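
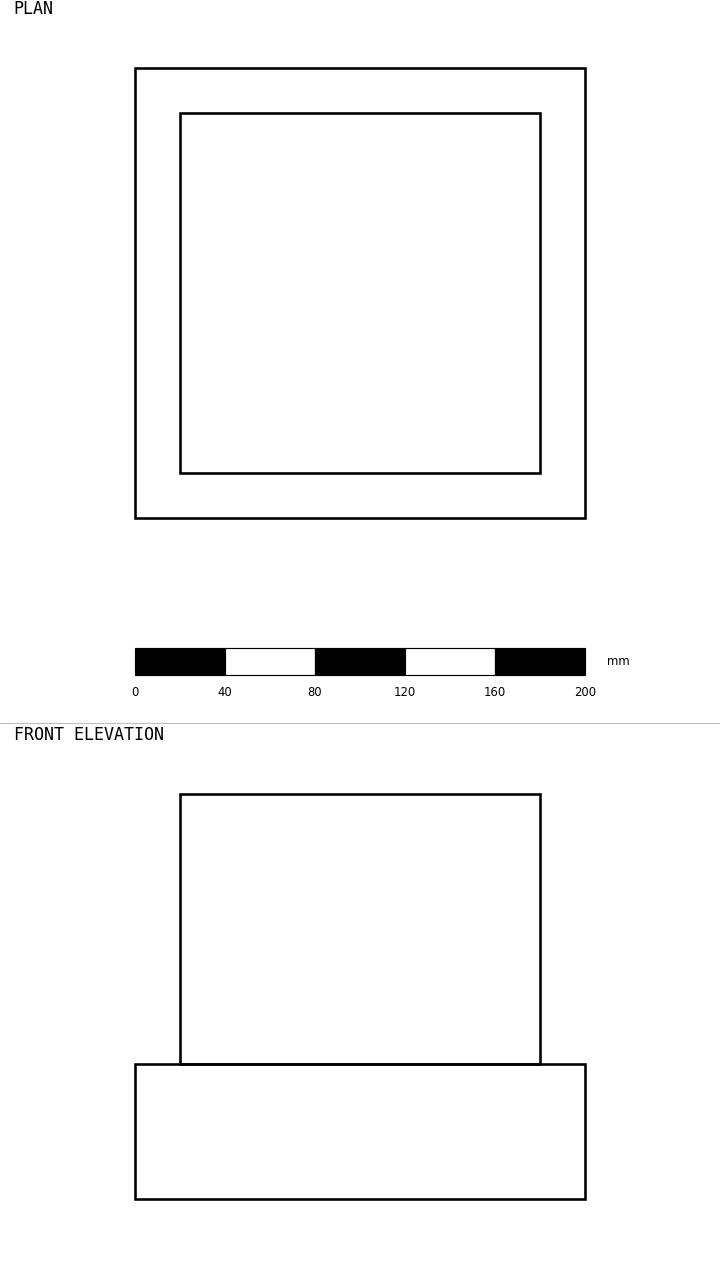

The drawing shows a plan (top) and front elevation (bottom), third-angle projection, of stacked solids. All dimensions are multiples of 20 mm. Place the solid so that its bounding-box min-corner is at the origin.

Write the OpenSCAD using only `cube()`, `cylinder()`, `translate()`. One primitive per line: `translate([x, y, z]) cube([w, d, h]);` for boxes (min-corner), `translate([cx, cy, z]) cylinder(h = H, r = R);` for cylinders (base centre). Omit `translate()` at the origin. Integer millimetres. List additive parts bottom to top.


cube([200, 200, 60]);
translate([20, 20, 60]) cube([160, 160, 120]);


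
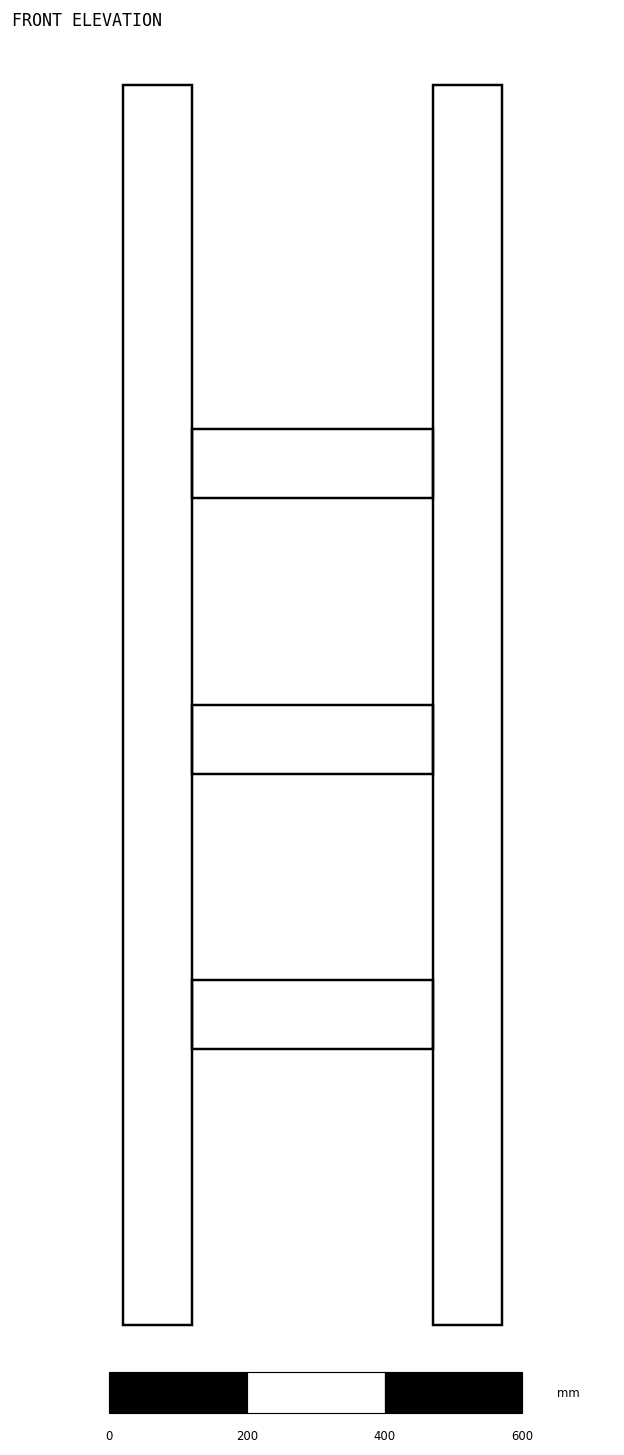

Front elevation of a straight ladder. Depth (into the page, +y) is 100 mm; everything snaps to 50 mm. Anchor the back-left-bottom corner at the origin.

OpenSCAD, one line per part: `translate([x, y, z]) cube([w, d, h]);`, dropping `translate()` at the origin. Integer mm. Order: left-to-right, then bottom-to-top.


cube([100, 100, 1800]);
translate([100, 0, 400]) cube([350, 100, 100]);
translate([100, 0, 800]) cube([350, 100, 100]);
translate([100, 0, 1200]) cube([350, 100, 100]);
translate([450, 0, 0]) cube([100, 100, 1800]);


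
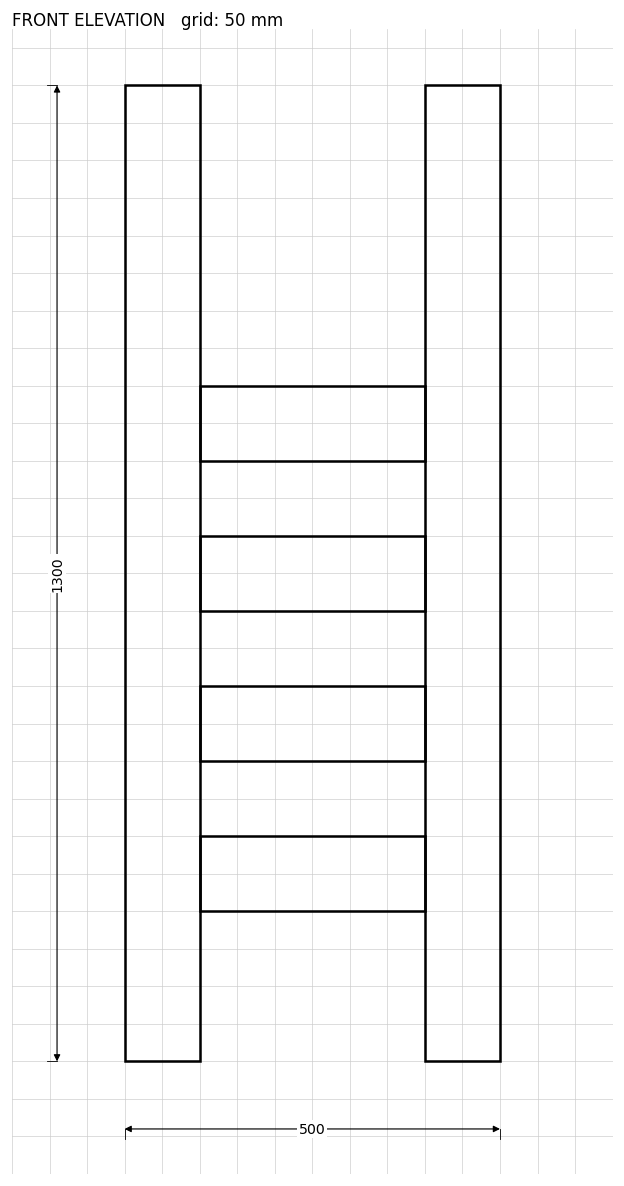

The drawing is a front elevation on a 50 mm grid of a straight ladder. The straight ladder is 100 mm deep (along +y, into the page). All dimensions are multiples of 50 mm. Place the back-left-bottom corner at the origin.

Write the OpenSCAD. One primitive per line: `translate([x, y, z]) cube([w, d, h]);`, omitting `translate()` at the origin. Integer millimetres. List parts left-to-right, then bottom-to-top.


cube([100, 100, 1300]);
translate([100, 0, 200]) cube([300, 100, 100]);
translate([100, 0, 400]) cube([300, 100, 100]);
translate([100, 0, 600]) cube([300, 100, 100]);
translate([100, 0, 800]) cube([300, 100, 100]);
translate([400, 0, 0]) cube([100, 100, 1300]);


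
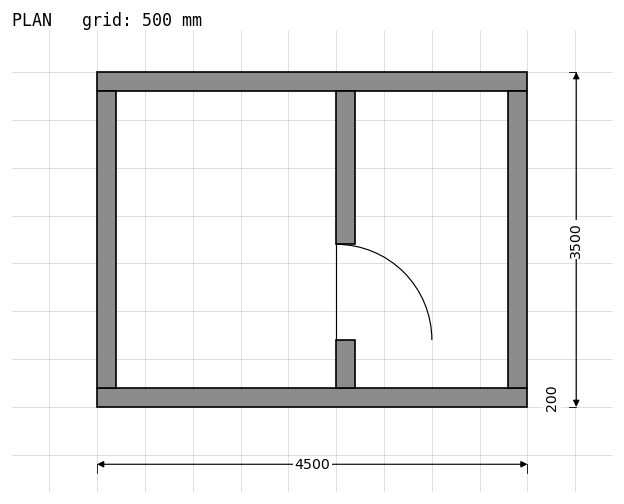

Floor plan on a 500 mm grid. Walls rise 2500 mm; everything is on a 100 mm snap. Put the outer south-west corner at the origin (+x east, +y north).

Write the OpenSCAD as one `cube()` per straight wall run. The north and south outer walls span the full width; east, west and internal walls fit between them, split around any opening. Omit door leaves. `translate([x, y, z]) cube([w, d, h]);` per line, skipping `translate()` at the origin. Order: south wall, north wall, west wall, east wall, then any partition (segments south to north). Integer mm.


cube([4500, 200, 2500]);
translate([0, 3300, 0]) cube([4500, 200, 2500]);
translate([0, 200, 0]) cube([200, 3100, 2500]);
translate([4300, 200, 0]) cube([200, 3100, 2500]);
translate([2500, 200, 0]) cube([200, 500, 2500]);
translate([2500, 1700, 0]) cube([200, 1600, 2500]);


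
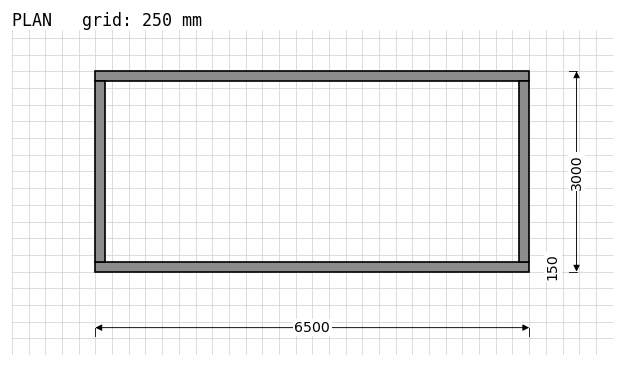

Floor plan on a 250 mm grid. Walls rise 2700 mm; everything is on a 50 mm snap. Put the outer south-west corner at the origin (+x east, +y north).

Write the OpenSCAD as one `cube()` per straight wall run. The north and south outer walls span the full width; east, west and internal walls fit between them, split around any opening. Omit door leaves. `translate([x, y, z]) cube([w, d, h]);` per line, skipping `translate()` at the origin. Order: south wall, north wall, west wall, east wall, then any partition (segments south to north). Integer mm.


cube([6500, 150, 2700]);
translate([0, 2850, 0]) cube([6500, 150, 2700]);
translate([0, 150, 0]) cube([150, 2700, 2700]);
translate([6350, 150, 0]) cube([150, 2700, 2700]);


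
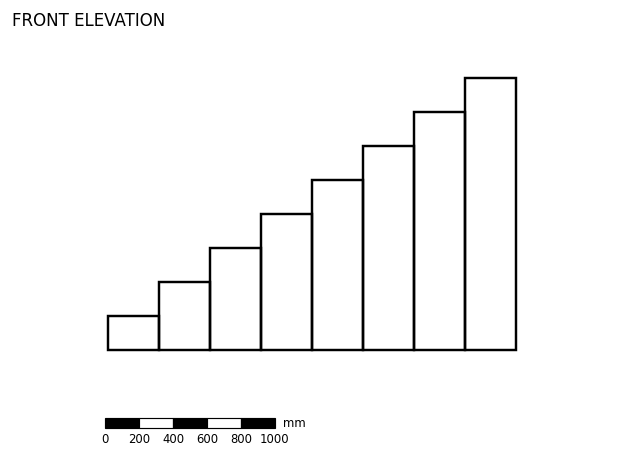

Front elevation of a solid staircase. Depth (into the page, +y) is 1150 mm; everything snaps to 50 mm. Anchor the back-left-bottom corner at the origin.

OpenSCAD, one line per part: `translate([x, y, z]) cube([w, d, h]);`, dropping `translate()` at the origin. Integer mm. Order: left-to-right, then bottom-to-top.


cube([300, 1150, 200]);
translate([300, 0, 0]) cube([300, 1150, 400]);
translate([600, 0, 0]) cube([300, 1150, 600]);
translate([900, 0, 0]) cube([300, 1150, 800]);
translate([1200, 0, 0]) cube([300, 1150, 1000]);
translate([1500, 0, 0]) cube([300, 1150, 1200]);
translate([1800, 0, 0]) cube([300, 1150, 1400]);
translate([2100, 0, 0]) cube([300, 1150, 1600]);


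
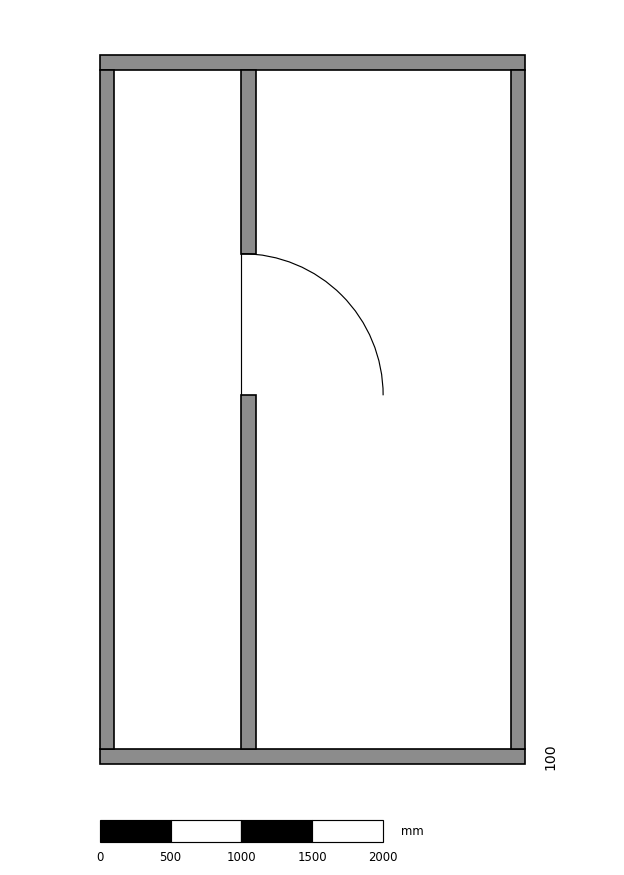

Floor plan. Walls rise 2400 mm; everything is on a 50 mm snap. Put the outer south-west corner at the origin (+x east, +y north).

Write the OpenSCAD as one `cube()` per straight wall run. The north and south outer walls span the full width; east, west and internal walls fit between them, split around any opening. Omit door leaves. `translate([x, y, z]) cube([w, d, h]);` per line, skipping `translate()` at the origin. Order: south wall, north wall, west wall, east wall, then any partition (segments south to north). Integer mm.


cube([3000, 100, 2400]);
translate([0, 4900, 0]) cube([3000, 100, 2400]);
translate([0, 100, 0]) cube([100, 4800, 2400]);
translate([2900, 100, 0]) cube([100, 4800, 2400]);
translate([1000, 100, 0]) cube([100, 2500, 2400]);
translate([1000, 3600, 0]) cube([100, 1300, 2400]);


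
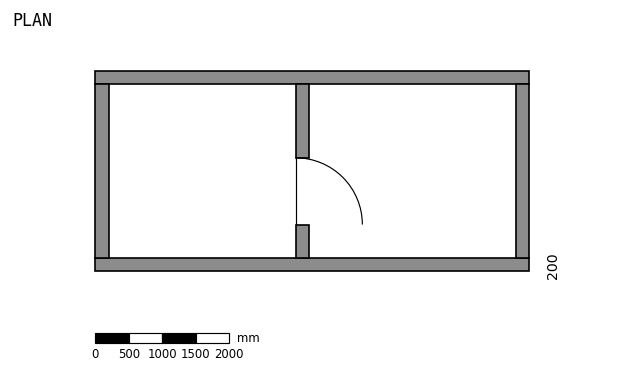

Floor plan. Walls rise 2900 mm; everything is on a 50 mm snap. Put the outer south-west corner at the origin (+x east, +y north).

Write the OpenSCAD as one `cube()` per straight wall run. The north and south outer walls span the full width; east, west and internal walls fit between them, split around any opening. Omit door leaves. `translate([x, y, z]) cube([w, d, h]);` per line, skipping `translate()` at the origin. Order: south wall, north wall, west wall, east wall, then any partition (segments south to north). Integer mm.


cube([6500, 200, 2900]);
translate([0, 2800, 0]) cube([6500, 200, 2900]);
translate([0, 200, 0]) cube([200, 2600, 2900]);
translate([6300, 200, 0]) cube([200, 2600, 2900]);
translate([3000, 200, 0]) cube([200, 500, 2900]);
translate([3000, 1700, 0]) cube([200, 1100, 2900]);


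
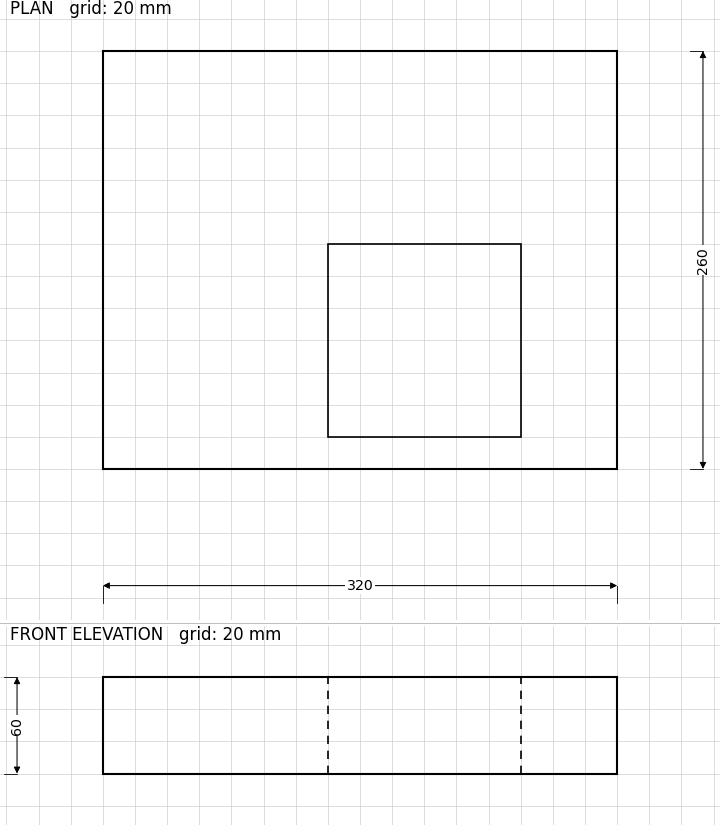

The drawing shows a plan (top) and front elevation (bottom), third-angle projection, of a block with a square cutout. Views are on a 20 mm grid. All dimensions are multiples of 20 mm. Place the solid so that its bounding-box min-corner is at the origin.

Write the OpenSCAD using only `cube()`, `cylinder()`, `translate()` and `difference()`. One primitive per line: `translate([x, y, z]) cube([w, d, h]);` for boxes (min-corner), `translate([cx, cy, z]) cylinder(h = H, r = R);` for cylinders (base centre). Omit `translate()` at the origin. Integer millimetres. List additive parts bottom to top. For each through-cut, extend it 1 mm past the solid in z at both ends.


difference() {
  cube([320, 260, 60]);
  translate([140, 20, -1]) cube([120, 120, 62]);
}


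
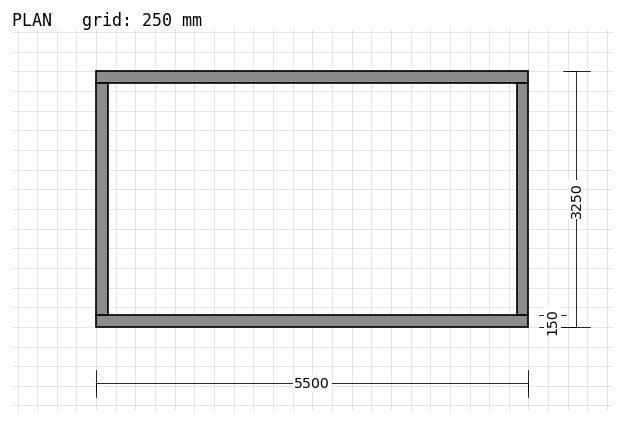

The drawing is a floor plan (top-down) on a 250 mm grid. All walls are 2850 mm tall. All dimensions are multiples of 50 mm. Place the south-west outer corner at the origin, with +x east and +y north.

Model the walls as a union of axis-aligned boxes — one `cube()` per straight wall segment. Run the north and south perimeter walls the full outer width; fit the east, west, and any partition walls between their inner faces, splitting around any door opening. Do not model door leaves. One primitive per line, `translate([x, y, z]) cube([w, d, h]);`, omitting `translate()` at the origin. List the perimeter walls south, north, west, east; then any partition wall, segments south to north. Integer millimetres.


cube([5500, 150, 2850]);
translate([0, 3100, 0]) cube([5500, 150, 2850]);
translate([0, 150, 0]) cube([150, 2950, 2850]);
translate([5350, 150, 0]) cube([150, 2950, 2850]);


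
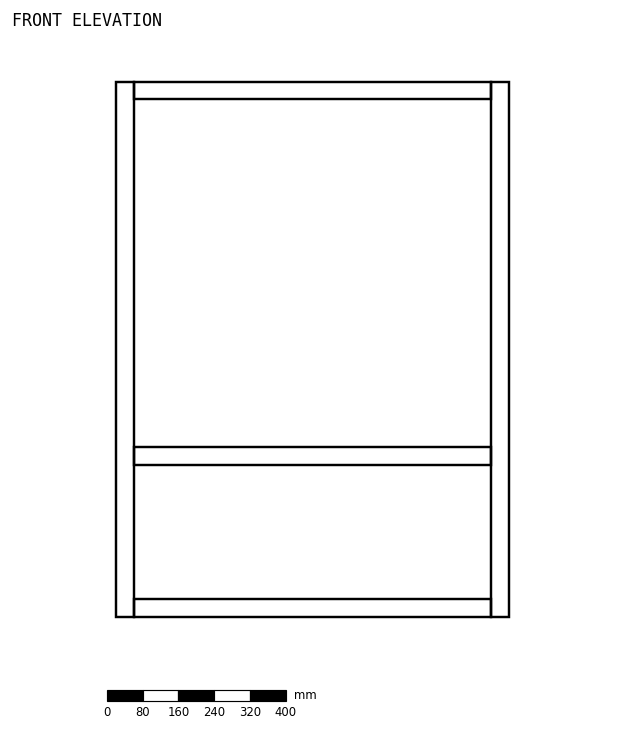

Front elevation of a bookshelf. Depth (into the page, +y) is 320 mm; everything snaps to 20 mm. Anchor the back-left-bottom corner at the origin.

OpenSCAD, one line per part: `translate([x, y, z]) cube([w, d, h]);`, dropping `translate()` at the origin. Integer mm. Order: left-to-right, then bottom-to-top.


cube([40, 320, 1200]);
translate([40, 0, 0]) cube([800, 320, 40]);
translate([40, 0, 340]) cube([800, 320, 40]);
translate([40, 0, 1160]) cube([800, 320, 40]);
translate([840, 0, 0]) cube([40, 320, 1200]);


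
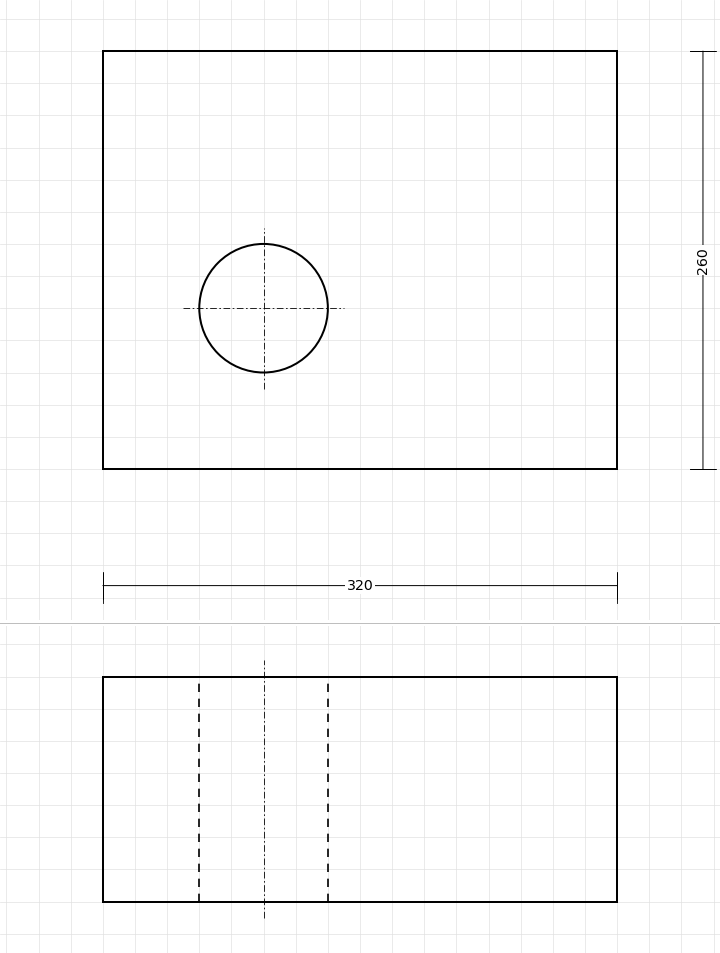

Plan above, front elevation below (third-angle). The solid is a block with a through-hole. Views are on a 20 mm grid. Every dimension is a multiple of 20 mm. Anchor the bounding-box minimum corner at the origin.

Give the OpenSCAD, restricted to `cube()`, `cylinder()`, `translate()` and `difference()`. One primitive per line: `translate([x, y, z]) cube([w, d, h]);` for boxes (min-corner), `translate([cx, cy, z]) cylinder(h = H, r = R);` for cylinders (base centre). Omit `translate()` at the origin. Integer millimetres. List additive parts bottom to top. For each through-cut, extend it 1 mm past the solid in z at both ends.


difference() {
  cube([320, 260, 140]);
  translate([100, 100, -1]) cylinder(h = 142, r = 40);
}


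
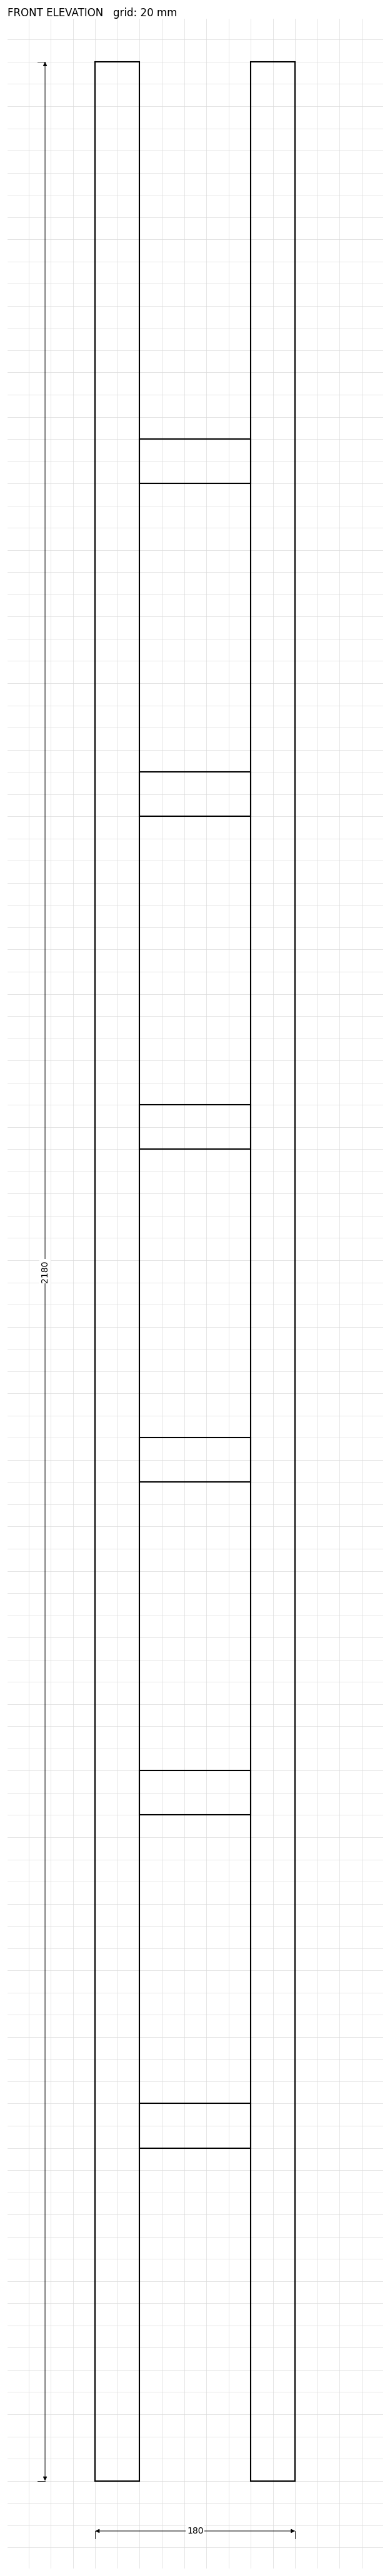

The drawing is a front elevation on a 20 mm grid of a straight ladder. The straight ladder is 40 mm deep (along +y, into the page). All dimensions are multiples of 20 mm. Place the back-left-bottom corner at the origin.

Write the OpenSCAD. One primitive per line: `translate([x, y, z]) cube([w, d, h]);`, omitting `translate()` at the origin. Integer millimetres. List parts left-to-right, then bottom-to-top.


cube([40, 40, 2180]);
translate([40, 0, 300]) cube([100, 40, 40]);
translate([40, 0, 600]) cube([100, 40, 40]);
translate([40, 0, 900]) cube([100, 40, 40]);
translate([40, 0, 1200]) cube([100, 40, 40]);
translate([40, 0, 1500]) cube([100, 40, 40]);
translate([40, 0, 1800]) cube([100, 40, 40]);
translate([140, 0, 0]) cube([40, 40, 2180]);


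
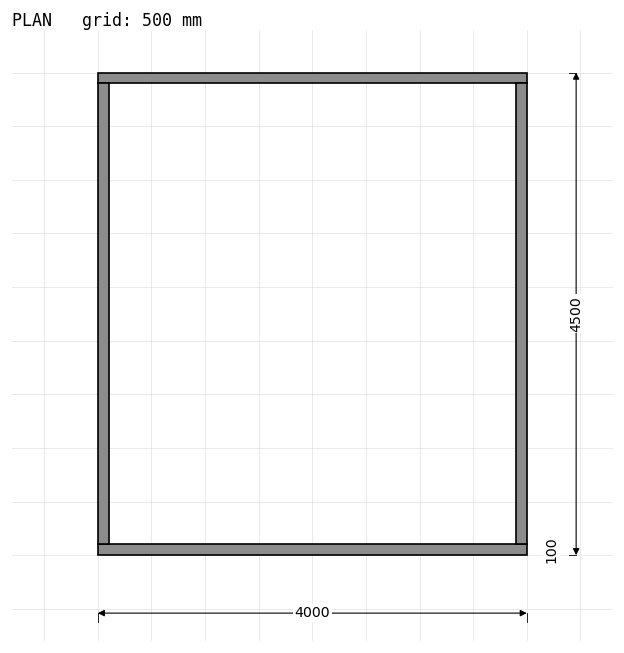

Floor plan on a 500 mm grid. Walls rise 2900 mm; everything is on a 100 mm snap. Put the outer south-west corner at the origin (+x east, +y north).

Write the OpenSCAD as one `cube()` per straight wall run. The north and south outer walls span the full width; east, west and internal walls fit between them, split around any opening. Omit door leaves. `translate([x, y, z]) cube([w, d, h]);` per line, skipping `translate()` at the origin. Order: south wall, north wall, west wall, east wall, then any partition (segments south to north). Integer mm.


cube([4000, 100, 2900]);
translate([0, 4400, 0]) cube([4000, 100, 2900]);
translate([0, 100, 0]) cube([100, 4300, 2900]);
translate([3900, 100, 0]) cube([100, 4300, 2900]);


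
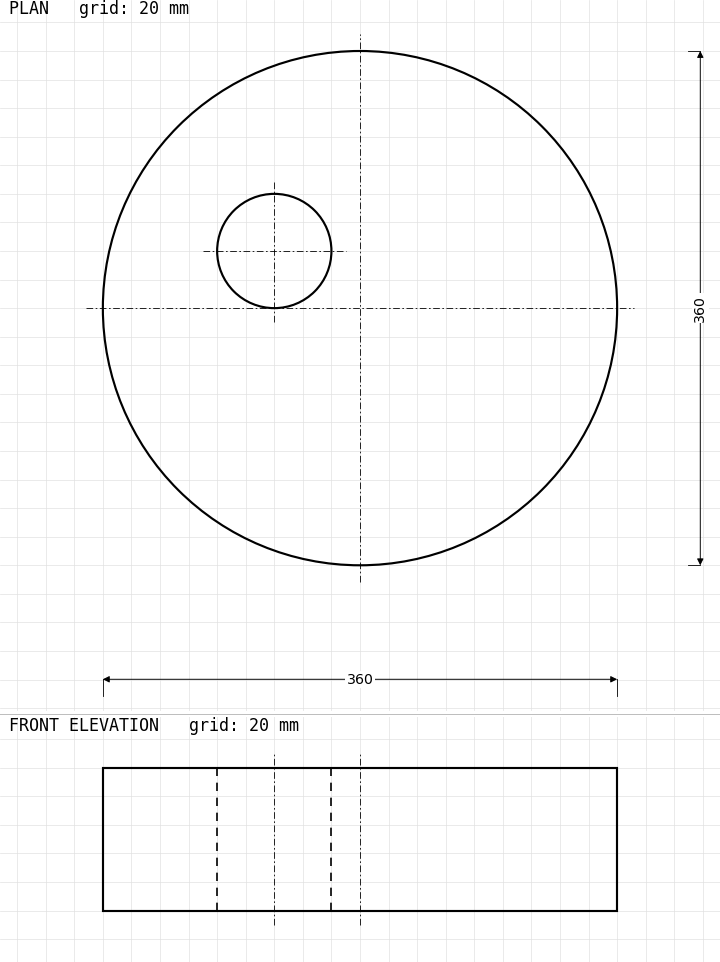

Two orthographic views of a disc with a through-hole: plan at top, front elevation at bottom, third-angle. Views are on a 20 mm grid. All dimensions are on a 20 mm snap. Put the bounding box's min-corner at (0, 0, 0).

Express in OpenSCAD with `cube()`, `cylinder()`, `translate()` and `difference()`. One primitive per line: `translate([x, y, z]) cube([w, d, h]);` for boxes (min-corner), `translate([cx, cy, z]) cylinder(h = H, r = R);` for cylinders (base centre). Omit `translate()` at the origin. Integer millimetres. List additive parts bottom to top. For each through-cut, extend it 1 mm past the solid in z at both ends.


difference() {
  translate([180, 180, 0]) cylinder(h = 100, r = 180);
  translate([120, 220, -1]) cylinder(h = 102, r = 40);
}


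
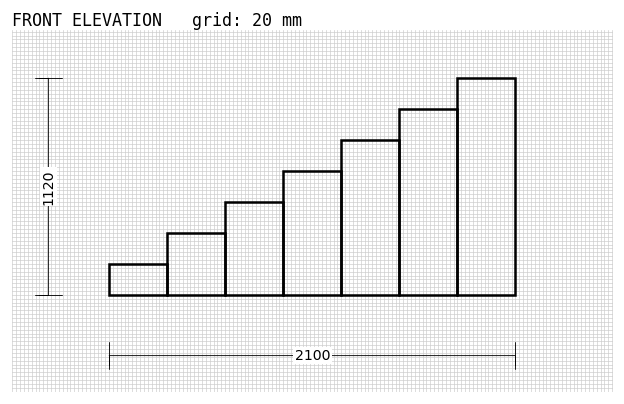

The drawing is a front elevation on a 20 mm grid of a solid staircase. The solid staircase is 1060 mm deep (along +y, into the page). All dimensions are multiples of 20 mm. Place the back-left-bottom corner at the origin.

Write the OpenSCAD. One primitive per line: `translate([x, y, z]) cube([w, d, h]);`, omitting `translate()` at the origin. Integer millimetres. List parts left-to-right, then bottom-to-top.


cube([300, 1060, 160]);
translate([300, 0, 0]) cube([300, 1060, 320]);
translate([600, 0, 0]) cube([300, 1060, 480]);
translate([900, 0, 0]) cube([300, 1060, 640]);
translate([1200, 0, 0]) cube([300, 1060, 800]);
translate([1500, 0, 0]) cube([300, 1060, 960]);
translate([1800, 0, 0]) cube([300, 1060, 1120]);


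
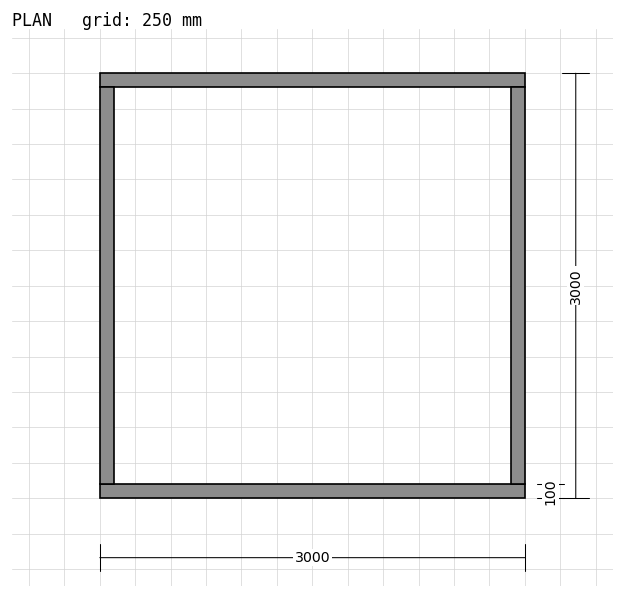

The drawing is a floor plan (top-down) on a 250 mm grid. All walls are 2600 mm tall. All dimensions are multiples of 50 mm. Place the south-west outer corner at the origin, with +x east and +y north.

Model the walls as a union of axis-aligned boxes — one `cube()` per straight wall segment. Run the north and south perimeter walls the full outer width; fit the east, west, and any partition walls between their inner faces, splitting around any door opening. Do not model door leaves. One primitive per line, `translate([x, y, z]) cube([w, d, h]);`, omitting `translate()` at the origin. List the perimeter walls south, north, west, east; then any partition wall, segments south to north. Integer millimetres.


cube([3000, 100, 2600]);
translate([0, 2900, 0]) cube([3000, 100, 2600]);
translate([0, 100, 0]) cube([100, 2800, 2600]);
translate([2900, 100, 0]) cube([100, 2800, 2600]);


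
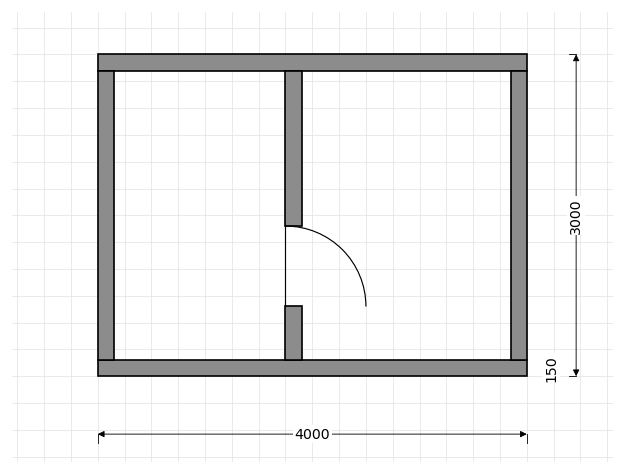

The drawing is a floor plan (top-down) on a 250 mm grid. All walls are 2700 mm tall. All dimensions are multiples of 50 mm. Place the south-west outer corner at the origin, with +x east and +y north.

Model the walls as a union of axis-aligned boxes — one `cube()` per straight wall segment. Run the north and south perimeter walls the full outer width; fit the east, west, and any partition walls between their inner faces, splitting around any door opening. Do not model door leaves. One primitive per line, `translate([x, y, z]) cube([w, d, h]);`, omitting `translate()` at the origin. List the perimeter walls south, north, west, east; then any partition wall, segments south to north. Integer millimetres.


cube([4000, 150, 2700]);
translate([0, 2850, 0]) cube([4000, 150, 2700]);
translate([0, 150, 0]) cube([150, 2700, 2700]);
translate([3850, 150, 0]) cube([150, 2700, 2700]);
translate([1750, 150, 0]) cube([150, 500, 2700]);
translate([1750, 1400, 0]) cube([150, 1450, 2700]);


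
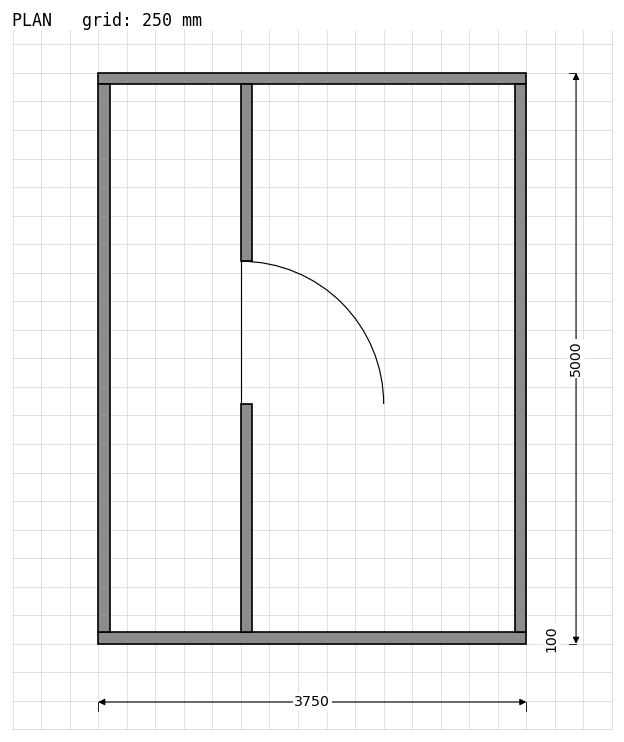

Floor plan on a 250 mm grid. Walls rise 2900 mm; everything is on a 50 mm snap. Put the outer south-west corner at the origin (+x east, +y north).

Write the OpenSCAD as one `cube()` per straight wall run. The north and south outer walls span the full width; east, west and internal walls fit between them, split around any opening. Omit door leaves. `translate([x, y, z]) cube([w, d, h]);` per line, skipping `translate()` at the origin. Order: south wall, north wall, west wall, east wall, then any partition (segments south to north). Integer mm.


cube([3750, 100, 2900]);
translate([0, 4900, 0]) cube([3750, 100, 2900]);
translate([0, 100, 0]) cube([100, 4800, 2900]);
translate([3650, 100, 0]) cube([100, 4800, 2900]);
translate([1250, 100, 0]) cube([100, 2000, 2900]);
translate([1250, 3350, 0]) cube([100, 1550, 2900]);


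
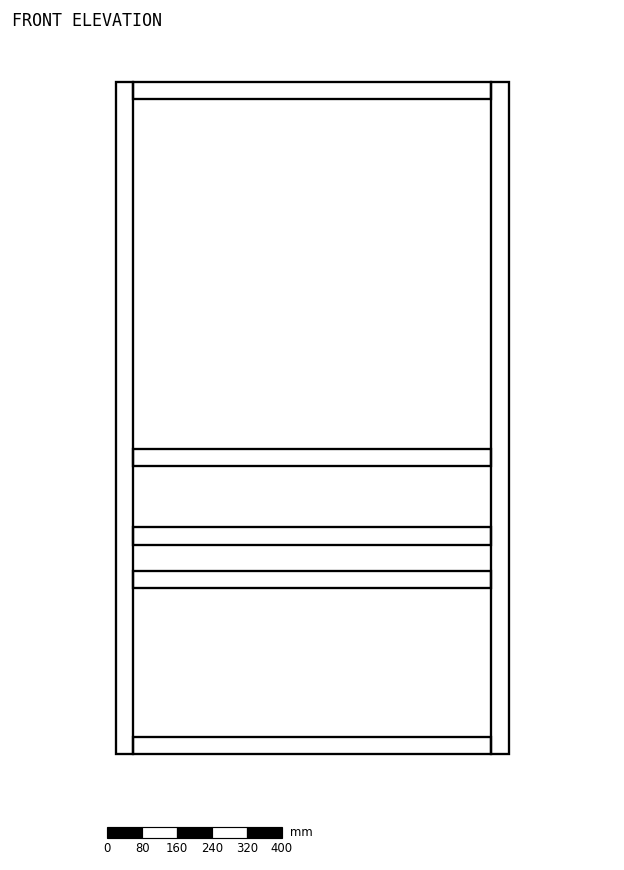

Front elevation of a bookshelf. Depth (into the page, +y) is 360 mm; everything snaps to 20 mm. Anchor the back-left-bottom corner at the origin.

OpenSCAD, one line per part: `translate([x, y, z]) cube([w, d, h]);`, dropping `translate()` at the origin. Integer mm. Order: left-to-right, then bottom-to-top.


cube([40, 360, 1540]);
translate([40, 0, 0]) cube([820, 360, 40]);
translate([40, 0, 380]) cube([820, 360, 40]);
translate([40, 0, 480]) cube([820, 360, 40]);
translate([40, 0, 660]) cube([820, 360, 40]);
translate([40, 0, 1500]) cube([820, 360, 40]);
translate([860, 0, 0]) cube([40, 360, 1540]);


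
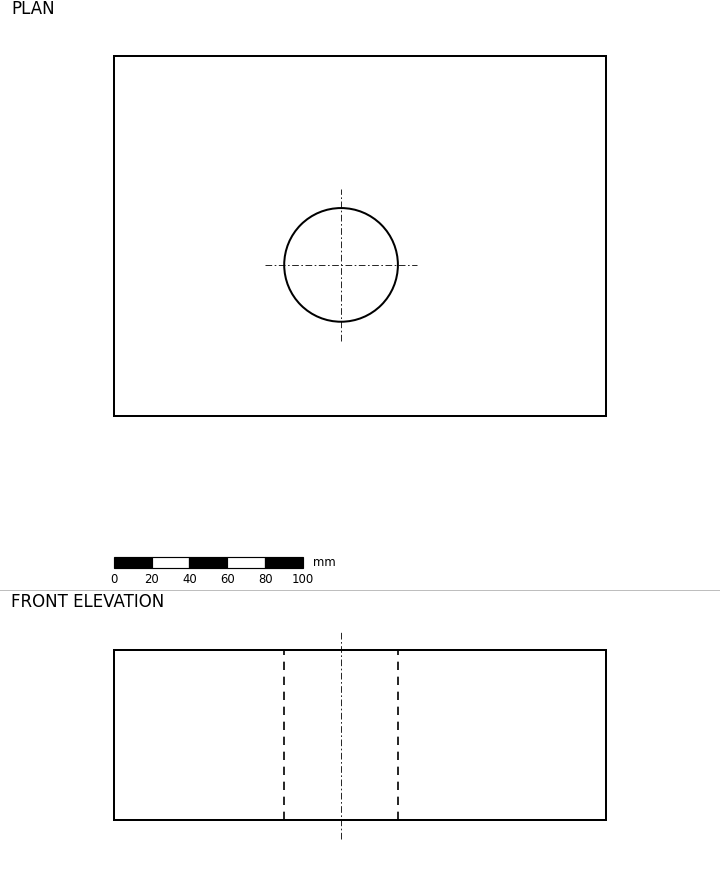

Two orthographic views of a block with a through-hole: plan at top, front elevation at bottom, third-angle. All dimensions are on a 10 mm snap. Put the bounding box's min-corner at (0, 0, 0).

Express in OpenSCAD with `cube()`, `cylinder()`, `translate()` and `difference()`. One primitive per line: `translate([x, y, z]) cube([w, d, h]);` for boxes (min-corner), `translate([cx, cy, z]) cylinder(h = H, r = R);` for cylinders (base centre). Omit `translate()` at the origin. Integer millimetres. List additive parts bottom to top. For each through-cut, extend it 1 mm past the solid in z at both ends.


difference() {
  cube([260, 190, 90]);
  translate([120, 80, -1]) cylinder(h = 92, r = 30);
}


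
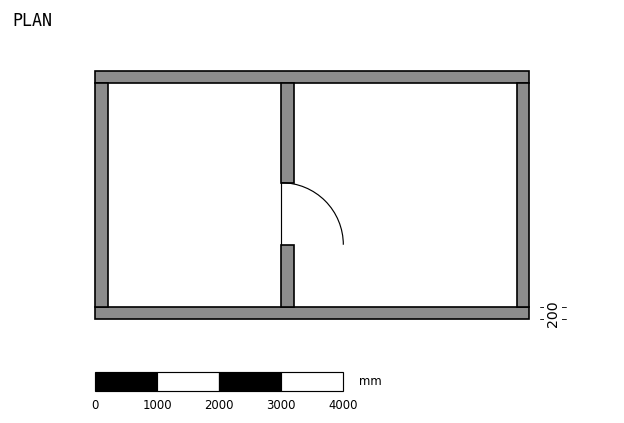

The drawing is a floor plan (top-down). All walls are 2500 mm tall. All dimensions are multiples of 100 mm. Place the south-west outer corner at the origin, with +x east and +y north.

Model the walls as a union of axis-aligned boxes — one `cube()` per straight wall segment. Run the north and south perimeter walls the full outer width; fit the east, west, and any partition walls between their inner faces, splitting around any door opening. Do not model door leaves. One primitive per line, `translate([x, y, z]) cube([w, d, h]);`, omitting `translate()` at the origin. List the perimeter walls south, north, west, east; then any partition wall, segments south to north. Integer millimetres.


cube([7000, 200, 2500]);
translate([0, 3800, 0]) cube([7000, 200, 2500]);
translate([0, 200, 0]) cube([200, 3600, 2500]);
translate([6800, 200, 0]) cube([200, 3600, 2500]);
translate([3000, 200, 0]) cube([200, 1000, 2500]);
translate([3000, 2200, 0]) cube([200, 1600, 2500]);


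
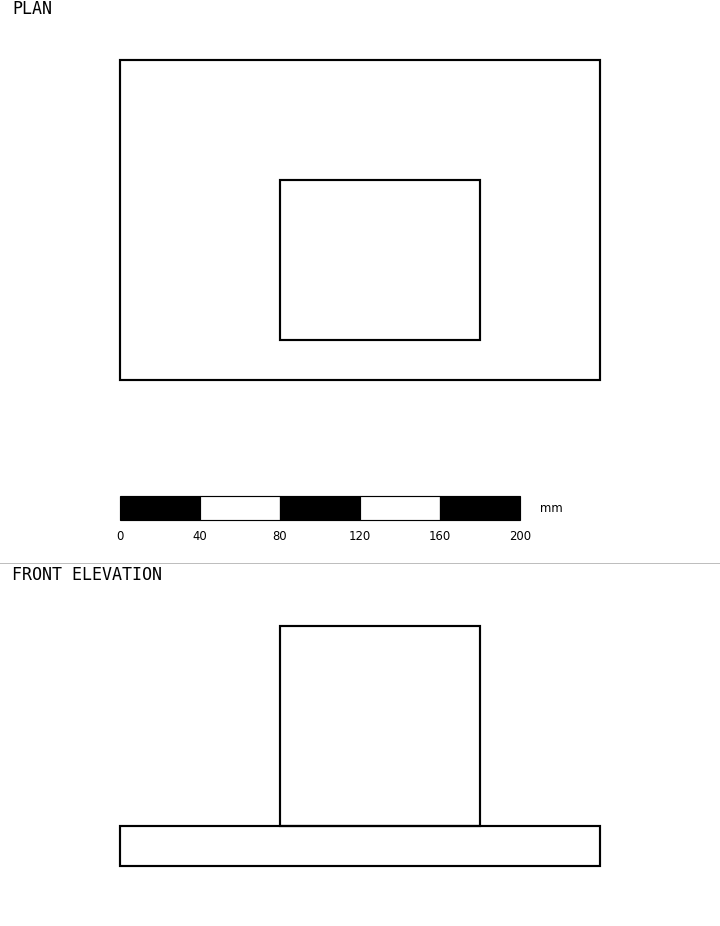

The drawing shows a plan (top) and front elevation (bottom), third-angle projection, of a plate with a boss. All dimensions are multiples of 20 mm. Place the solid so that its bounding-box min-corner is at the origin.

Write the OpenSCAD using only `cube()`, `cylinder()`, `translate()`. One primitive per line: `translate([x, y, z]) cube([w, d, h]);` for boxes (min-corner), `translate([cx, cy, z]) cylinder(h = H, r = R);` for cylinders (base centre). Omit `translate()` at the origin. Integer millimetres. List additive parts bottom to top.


cube([240, 160, 20]);
translate([80, 20, 20]) cube([100, 80, 100]);


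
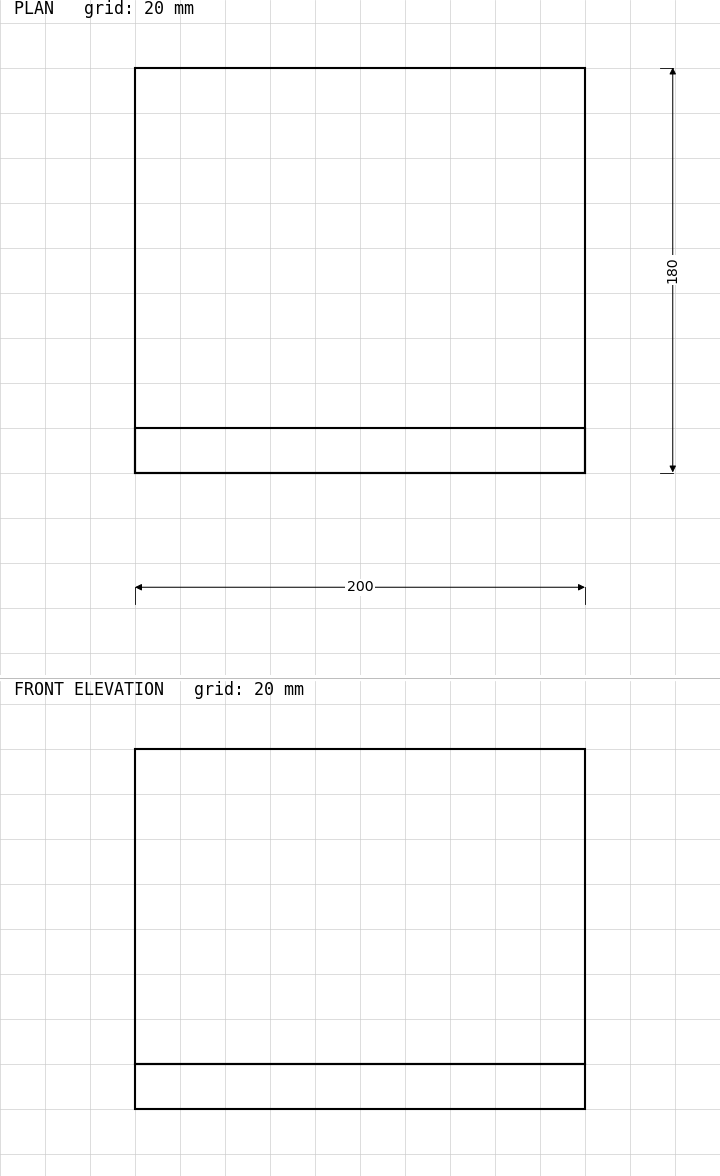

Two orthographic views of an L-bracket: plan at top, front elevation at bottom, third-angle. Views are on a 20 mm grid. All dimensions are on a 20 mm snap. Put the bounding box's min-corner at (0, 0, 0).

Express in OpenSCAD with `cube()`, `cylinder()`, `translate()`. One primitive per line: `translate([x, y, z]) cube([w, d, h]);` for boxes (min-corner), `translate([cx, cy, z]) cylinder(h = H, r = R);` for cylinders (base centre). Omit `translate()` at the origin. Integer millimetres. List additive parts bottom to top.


cube([200, 180, 20]);
translate([0, 0, 20]) cube([200, 20, 140]);


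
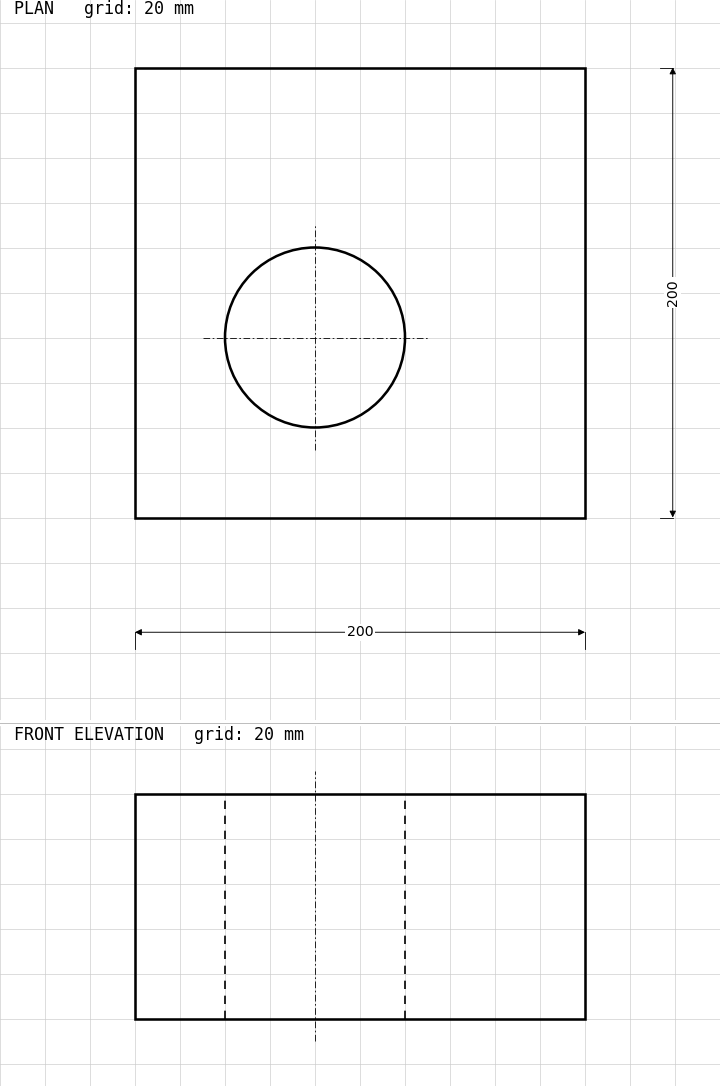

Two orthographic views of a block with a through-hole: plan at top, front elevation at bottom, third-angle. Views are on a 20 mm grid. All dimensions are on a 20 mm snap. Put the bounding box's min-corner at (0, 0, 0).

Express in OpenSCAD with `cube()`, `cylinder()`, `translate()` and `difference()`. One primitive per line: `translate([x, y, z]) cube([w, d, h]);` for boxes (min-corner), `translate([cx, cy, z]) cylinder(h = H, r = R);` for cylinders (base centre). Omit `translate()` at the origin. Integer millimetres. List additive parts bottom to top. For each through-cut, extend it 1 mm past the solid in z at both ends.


difference() {
  cube([200, 200, 100]);
  translate([80, 80, -1]) cylinder(h = 102, r = 40);
}


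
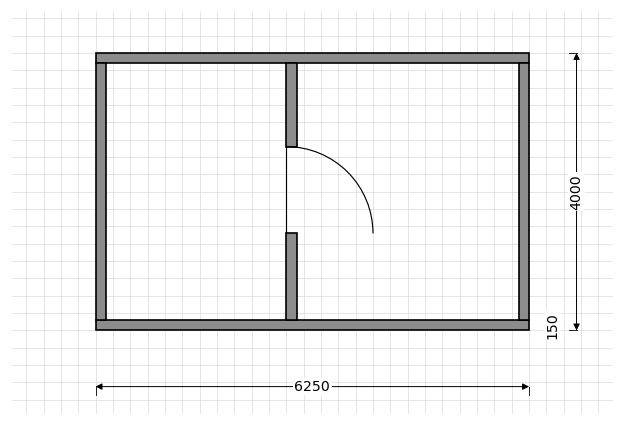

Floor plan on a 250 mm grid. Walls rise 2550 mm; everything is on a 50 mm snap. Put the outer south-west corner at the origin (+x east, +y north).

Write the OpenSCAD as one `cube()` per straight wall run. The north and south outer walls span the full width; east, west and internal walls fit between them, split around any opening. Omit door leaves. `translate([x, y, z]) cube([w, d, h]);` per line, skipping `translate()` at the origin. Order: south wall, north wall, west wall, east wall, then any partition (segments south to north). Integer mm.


cube([6250, 150, 2550]);
translate([0, 3850, 0]) cube([6250, 150, 2550]);
translate([0, 150, 0]) cube([150, 3700, 2550]);
translate([6100, 150, 0]) cube([150, 3700, 2550]);
translate([2750, 150, 0]) cube([150, 1250, 2550]);
translate([2750, 2650, 0]) cube([150, 1200, 2550]);


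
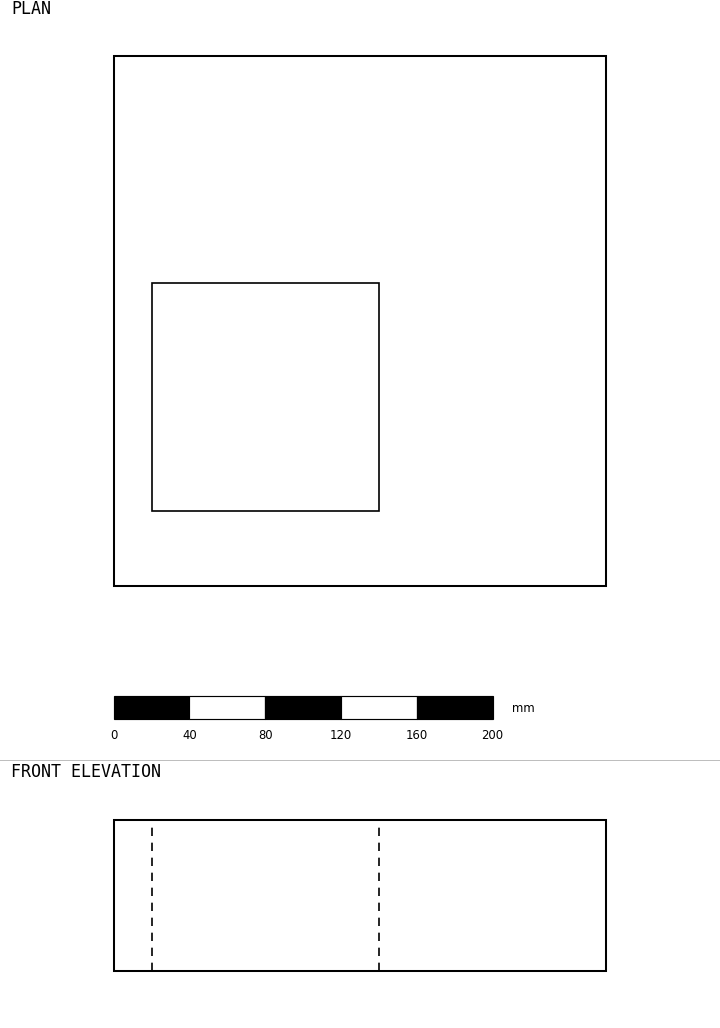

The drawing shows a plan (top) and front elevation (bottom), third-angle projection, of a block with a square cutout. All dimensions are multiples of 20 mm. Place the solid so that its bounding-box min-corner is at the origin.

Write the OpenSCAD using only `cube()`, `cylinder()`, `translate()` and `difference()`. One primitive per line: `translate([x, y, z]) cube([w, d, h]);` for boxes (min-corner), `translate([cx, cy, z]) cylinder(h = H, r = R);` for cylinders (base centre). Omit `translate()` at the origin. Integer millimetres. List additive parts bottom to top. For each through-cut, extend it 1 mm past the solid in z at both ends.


difference() {
  cube([260, 280, 80]);
  translate([20, 40, -1]) cube([120, 120, 82]);
}


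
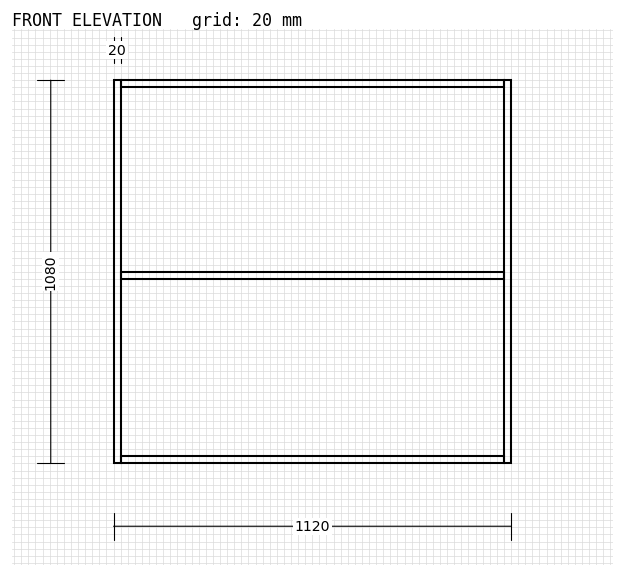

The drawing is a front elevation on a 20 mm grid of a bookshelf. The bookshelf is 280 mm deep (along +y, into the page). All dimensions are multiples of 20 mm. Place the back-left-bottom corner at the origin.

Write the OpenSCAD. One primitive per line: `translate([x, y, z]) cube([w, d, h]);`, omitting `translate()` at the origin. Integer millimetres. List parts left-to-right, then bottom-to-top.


cube([20, 280, 1080]);
translate([20, 0, 0]) cube([1080, 280, 20]);
translate([20, 0, 520]) cube([1080, 280, 20]);
translate([20, 0, 1060]) cube([1080, 280, 20]);
translate([1100, 0, 0]) cube([20, 280, 1080]);


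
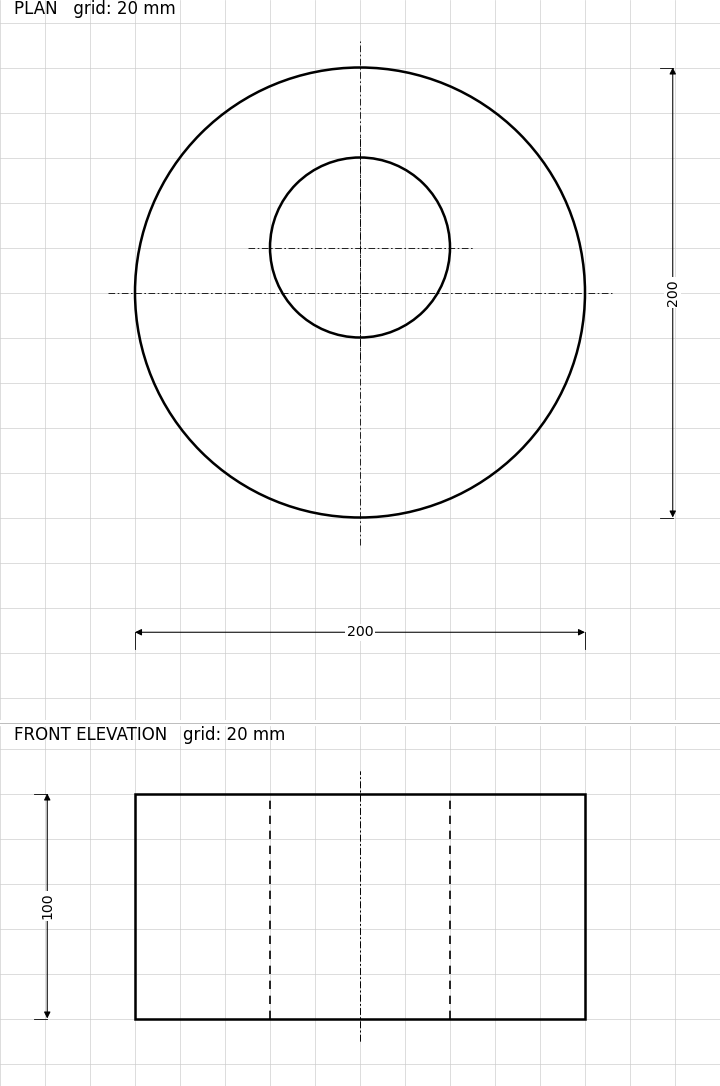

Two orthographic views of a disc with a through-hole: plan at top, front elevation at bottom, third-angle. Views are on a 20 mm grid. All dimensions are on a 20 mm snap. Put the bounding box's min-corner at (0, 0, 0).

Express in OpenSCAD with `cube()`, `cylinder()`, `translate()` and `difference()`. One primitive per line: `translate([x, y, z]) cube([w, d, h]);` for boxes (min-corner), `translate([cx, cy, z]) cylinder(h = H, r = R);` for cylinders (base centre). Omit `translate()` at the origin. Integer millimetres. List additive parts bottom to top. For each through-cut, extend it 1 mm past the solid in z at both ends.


difference() {
  translate([100, 100, 0]) cylinder(h = 100, r = 100);
  translate([100, 120, -1]) cylinder(h = 102, r = 40);
}


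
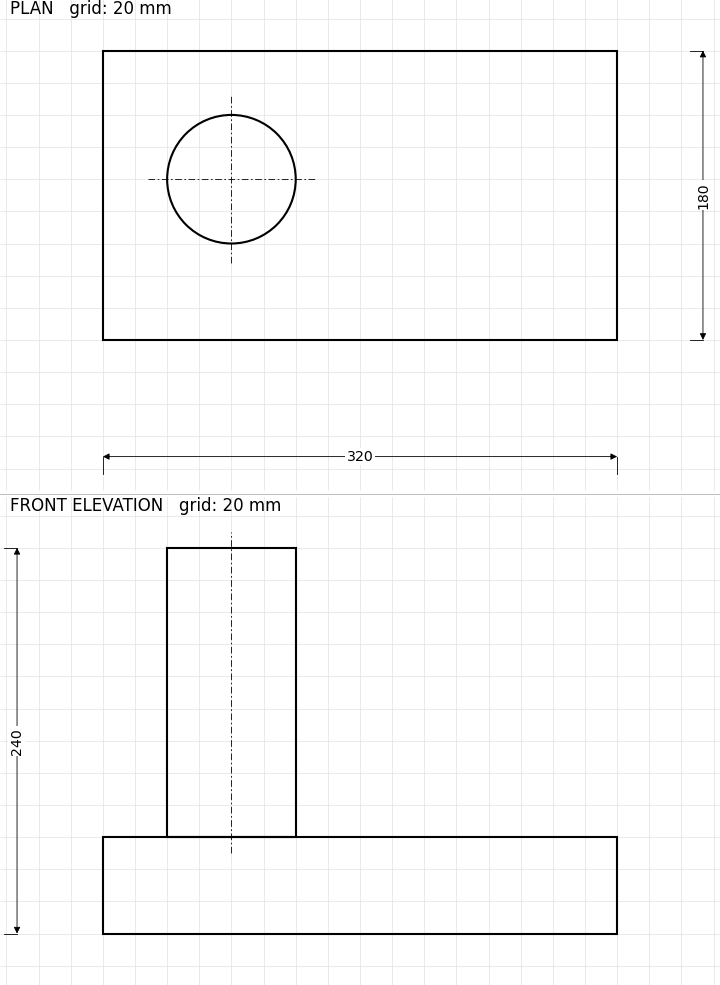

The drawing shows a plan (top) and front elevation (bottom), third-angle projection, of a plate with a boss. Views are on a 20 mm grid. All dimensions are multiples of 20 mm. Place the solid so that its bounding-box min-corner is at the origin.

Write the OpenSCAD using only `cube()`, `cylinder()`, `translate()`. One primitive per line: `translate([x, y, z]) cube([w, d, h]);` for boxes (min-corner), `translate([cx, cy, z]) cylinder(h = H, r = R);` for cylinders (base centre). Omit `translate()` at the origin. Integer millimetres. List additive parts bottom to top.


cube([320, 180, 60]);
translate([80, 100, 60]) cylinder(h = 180, r = 40);


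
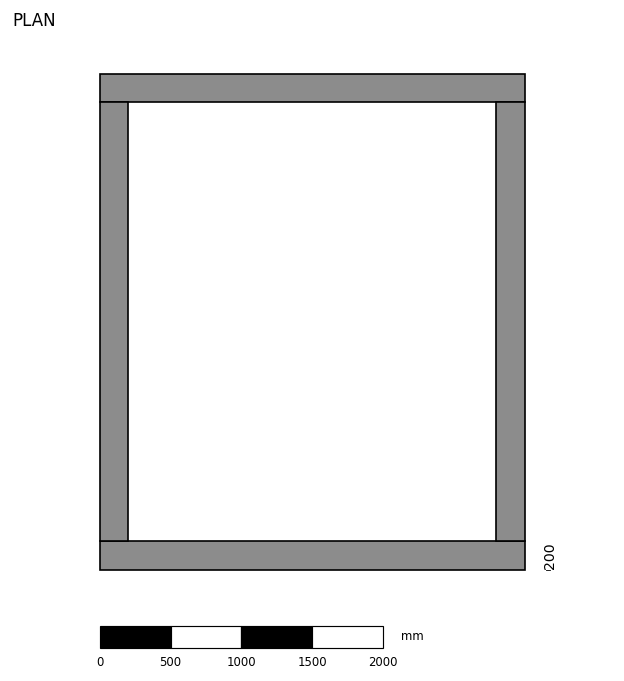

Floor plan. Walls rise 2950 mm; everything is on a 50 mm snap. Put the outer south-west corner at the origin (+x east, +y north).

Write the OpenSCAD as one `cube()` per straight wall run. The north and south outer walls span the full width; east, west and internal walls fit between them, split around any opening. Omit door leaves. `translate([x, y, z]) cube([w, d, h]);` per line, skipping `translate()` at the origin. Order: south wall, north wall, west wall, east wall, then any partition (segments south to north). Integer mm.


cube([3000, 200, 2950]);
translate([0, 3300, 0]) cube([3000, 200, 2950]);
translate([0, 200, 0]) cube([200, 3100, 2950]);
translate([2800, 200, 0]) cube([200, 3100, 2950]);


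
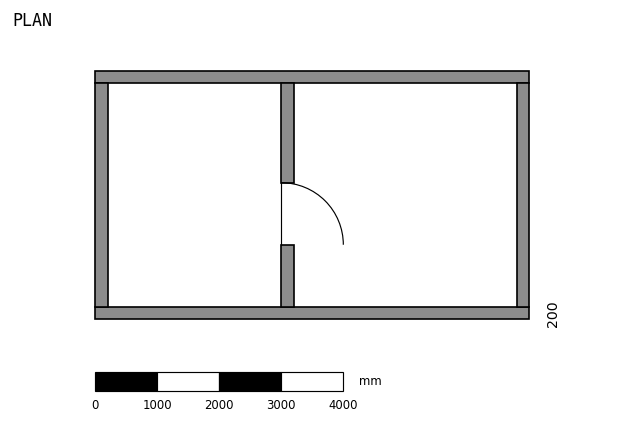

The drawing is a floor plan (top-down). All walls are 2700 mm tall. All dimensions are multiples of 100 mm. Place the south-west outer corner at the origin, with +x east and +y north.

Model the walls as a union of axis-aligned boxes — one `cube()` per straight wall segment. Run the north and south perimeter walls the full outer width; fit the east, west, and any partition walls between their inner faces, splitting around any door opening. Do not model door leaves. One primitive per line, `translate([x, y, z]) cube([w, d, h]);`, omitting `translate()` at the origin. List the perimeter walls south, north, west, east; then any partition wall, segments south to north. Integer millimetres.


cube([7000, 200, 2700]);
translate([0, 3800, 0]) cube([7000, 200, 2700]);
translate([0, 200, 0]) cube([200, 3600, 2700]);
translate([6800, 200, 0]) cube([200, 3600, 2700]);
translate([3000, 200, 0]) cube([200, 1000, 2700]);
translate([3000, 2200, 0]) cube([200, 1600, 2700]);


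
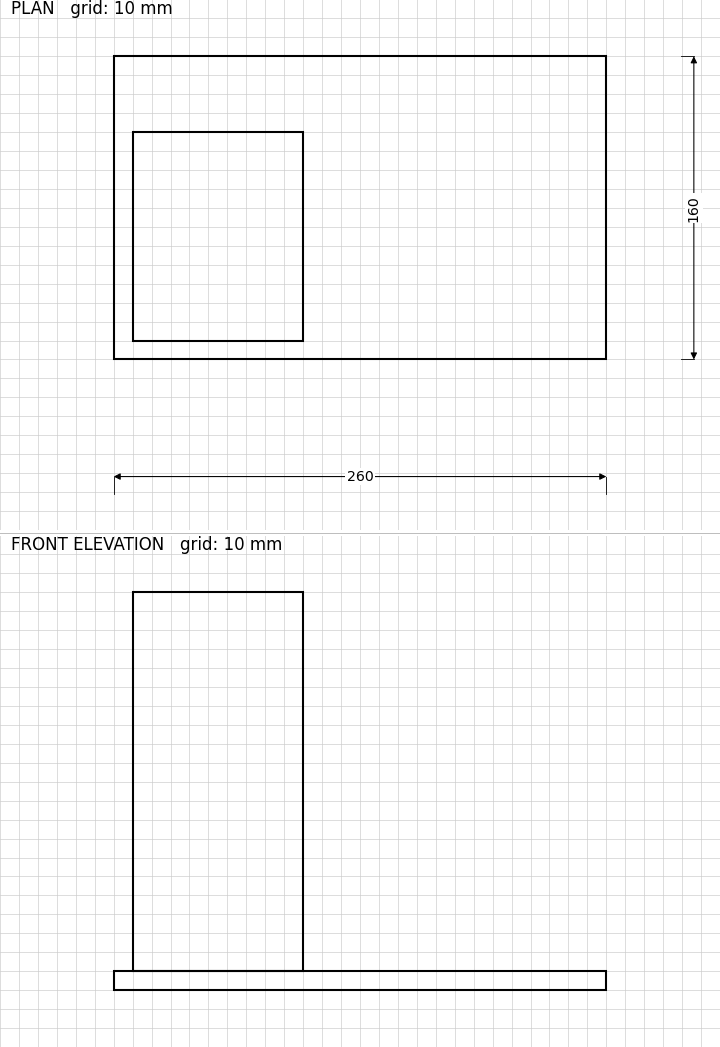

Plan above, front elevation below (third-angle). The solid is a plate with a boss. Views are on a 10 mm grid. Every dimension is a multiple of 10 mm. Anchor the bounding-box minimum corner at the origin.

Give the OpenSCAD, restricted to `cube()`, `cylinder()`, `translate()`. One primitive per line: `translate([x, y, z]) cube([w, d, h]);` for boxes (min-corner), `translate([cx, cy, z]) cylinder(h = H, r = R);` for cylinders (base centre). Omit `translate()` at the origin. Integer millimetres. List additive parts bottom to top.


cube([260, 160, 10]);
translate([10, 10, 10]) cube([90, 110, 200]);


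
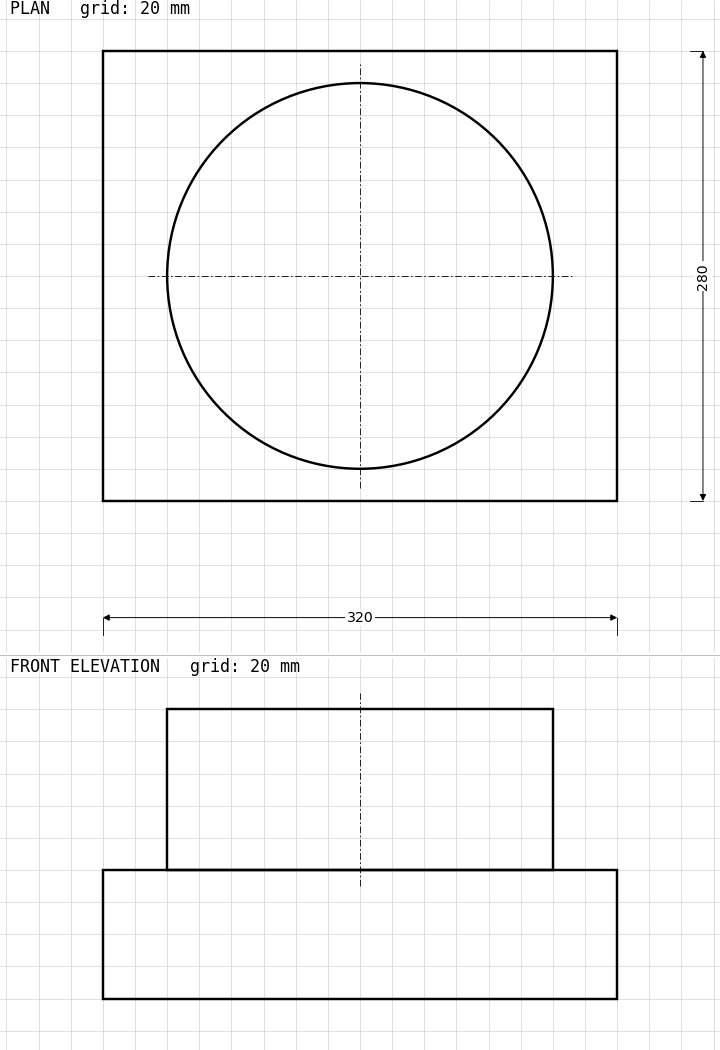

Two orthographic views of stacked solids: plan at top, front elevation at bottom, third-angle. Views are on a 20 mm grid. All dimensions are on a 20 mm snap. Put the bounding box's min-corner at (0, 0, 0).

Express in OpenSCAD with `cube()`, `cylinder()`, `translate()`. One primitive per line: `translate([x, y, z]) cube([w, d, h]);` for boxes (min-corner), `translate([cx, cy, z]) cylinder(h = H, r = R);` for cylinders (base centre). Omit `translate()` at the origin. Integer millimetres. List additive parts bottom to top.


cube([320, 280, 80]);
translate([160, 140, 80]) cylinder(h = 100, r = 120);


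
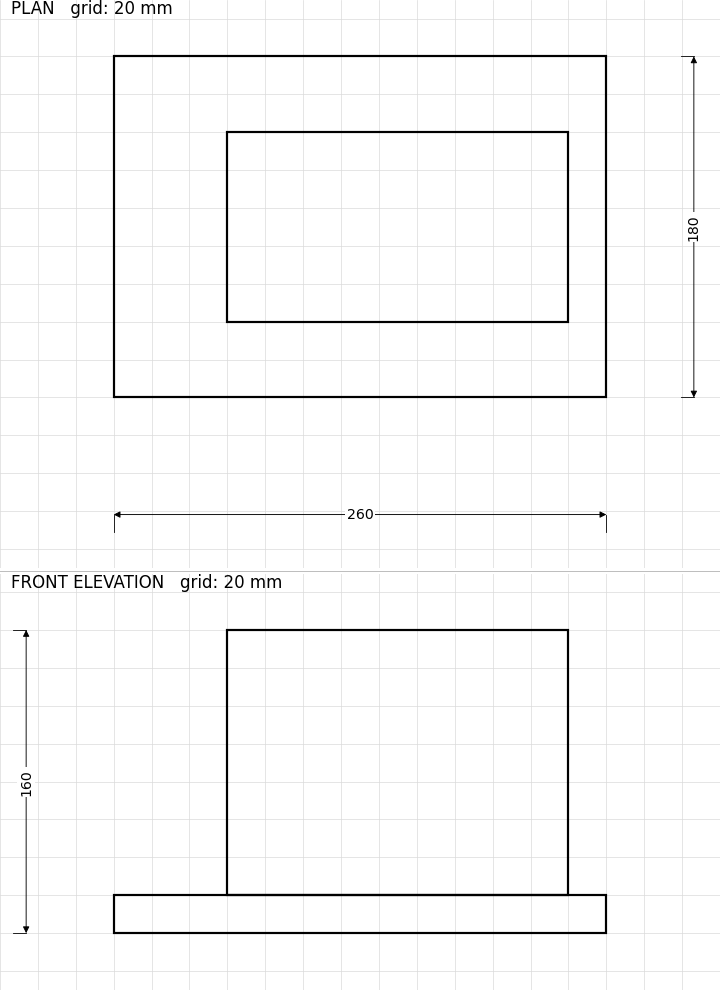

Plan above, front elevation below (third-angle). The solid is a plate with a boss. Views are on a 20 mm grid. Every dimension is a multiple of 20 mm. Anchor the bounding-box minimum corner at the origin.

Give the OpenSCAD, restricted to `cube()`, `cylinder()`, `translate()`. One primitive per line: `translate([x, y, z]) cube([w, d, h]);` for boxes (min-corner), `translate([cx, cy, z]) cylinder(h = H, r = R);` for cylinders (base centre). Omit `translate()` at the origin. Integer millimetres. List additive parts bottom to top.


cube([260, 180, 20]);
translate([60, 40, 20]) cube([180, 100, 140]);


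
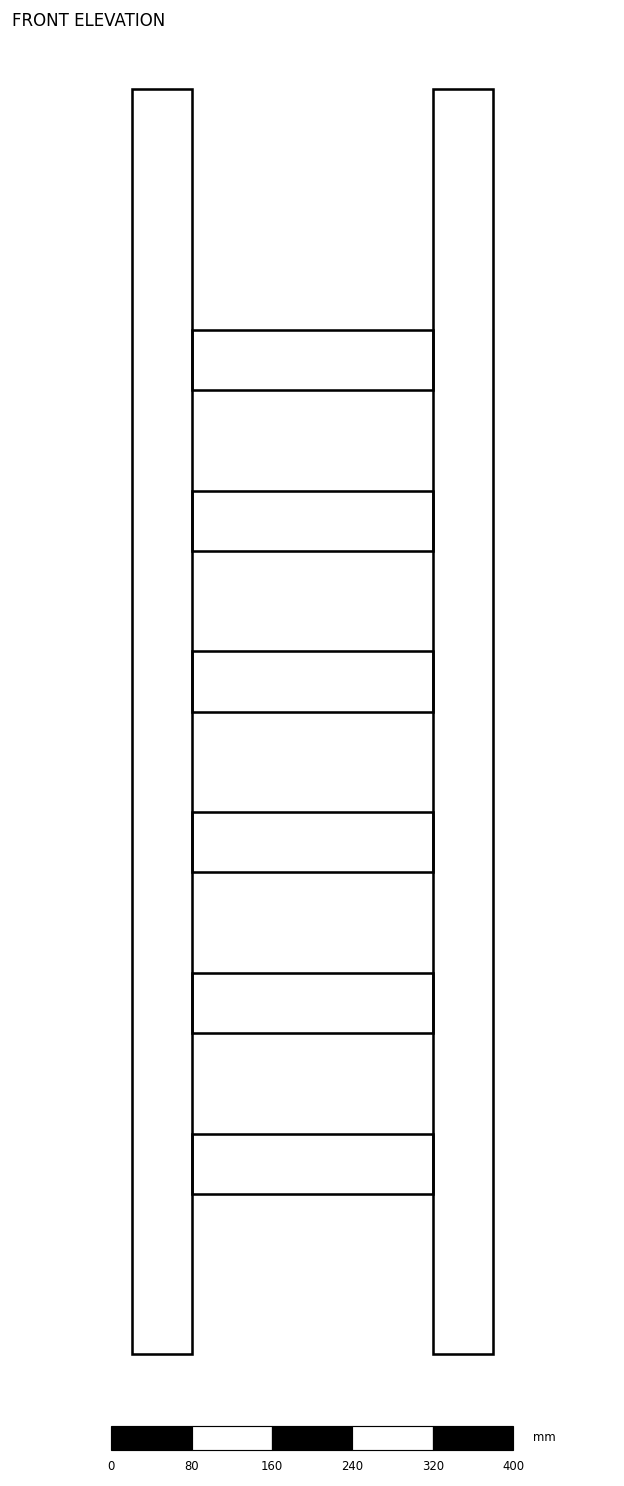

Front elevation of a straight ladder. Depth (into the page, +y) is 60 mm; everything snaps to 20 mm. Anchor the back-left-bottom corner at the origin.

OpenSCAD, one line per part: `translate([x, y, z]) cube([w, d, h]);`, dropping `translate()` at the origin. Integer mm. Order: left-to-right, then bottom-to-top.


cube([60, 60, 1260]);
translate([60, 0, 160]) cube([240, 60, 60]);
translate([60, 0, 320]) cube([240, 60, 60]);
translate([60, 0, 480]) cube([240, 60, 60]);
translate([60, 0, 640]) cube([240, 60, 60]);
translate([60, 0, 800]) cube([240, 60, 60]);
translate([60, 0, 960]) cube([240, 60, 60]);
translate([300, 0, 0]) cube([60, 60, 1260]);


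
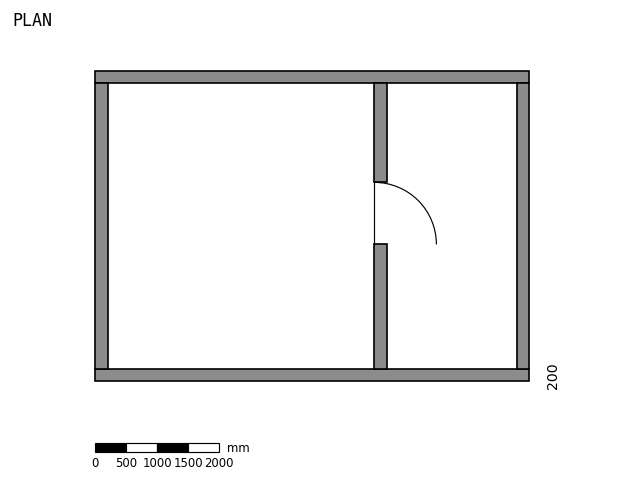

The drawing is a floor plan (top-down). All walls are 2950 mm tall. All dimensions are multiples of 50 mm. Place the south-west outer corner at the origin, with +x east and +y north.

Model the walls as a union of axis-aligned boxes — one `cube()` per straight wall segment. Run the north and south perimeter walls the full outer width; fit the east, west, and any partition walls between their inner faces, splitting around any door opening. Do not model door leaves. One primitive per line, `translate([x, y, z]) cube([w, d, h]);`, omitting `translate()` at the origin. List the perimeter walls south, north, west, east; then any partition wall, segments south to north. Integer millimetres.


cube([7000, 200, 2950]);
translate([0, 4800, 0]) cube([7000, 200, 2950]);
translate([0, 200, 0]) cube([200, 4600, 2950]);
translate([6800, 200, 0]) cube([200, 4600, 2950]);
translate([4500, 200, 0]) cube([200, 2000, 2950]);
translate([4500, 3200, 0]) cube([200, 1600, 2950]);


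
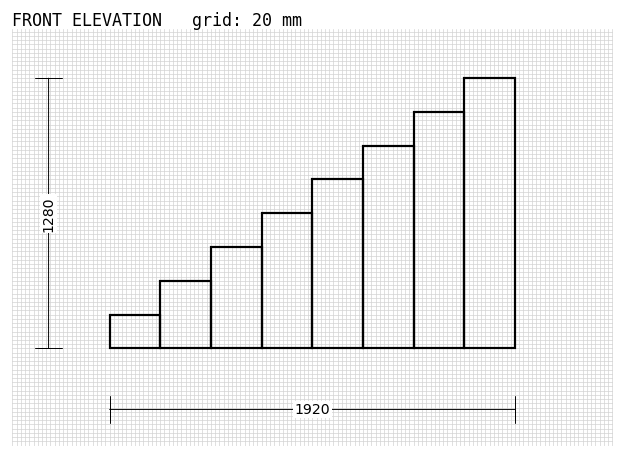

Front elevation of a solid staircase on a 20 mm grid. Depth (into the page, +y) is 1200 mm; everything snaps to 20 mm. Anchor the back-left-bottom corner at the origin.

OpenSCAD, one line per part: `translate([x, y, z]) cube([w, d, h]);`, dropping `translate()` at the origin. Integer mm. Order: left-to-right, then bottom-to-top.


cube([240, 1200, 160]);
translate([240, 0, 0]) cube([240, 1200, 320]);
translate([480, 0, 0]) cube([240, 1200, 480]);
translate([720, 0, 0]) cube([240, 1200, 640]);
translate([960, 0, 0]) cube([240, 1200, 800]);
translate([1200, 0, 0]) cube([240, 1200, 960]);
translate([1440, 0, 0]) cube([240, 1200, 1120]);
translate([1680, 0, 0]) cube([240, 1200, 1280]);
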